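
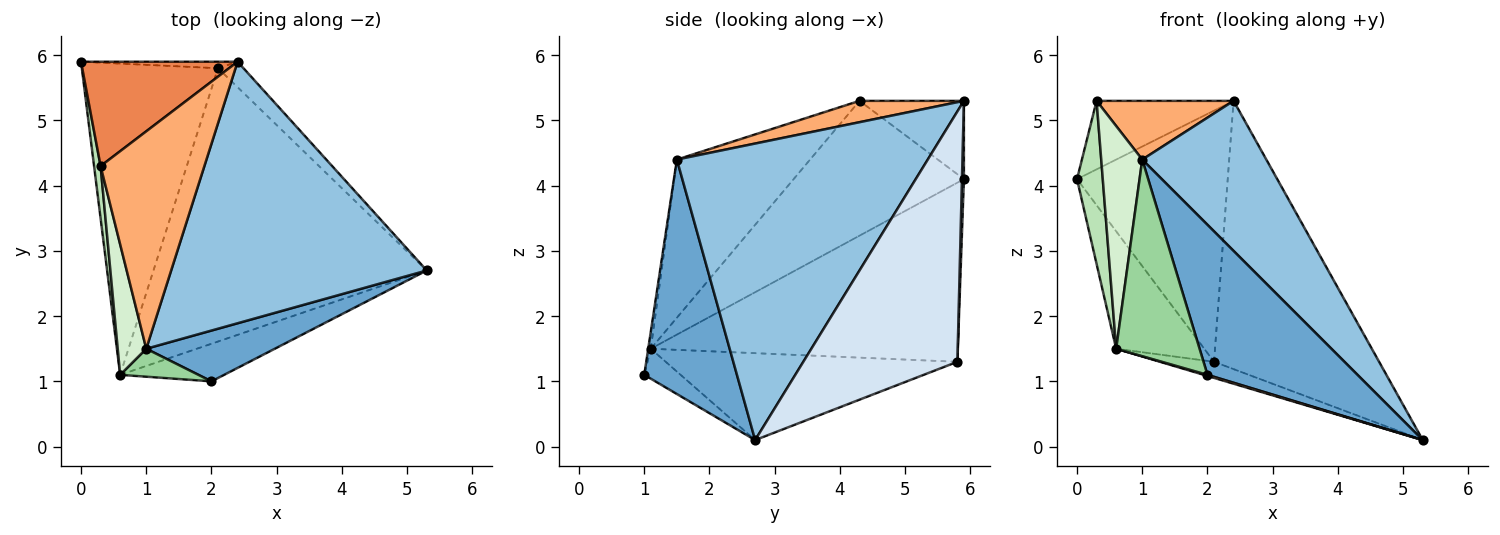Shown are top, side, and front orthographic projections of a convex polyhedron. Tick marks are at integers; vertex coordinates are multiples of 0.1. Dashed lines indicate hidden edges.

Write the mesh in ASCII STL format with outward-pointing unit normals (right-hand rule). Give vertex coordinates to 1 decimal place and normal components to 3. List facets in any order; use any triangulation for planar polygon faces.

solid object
 facet normal 0.505 -0.817 0.277
  outer loop
   vertex 1.0 1.5 4.4
   vertex 2.0 1.0 1.1
   vertex 5.3 2.7 0.1
  endloop
 endfacet
 facet normal 0.709 -0.351 0.611
  outer loop
   vertex 1.0 1.5 4.4
   vertex 5.3 2.7 0.1
   vertex 2.4 5.9 5.3
  endloop
 endfacet
 facet normal 0.013 1.000 -0.026
  outer loop
   vertex 2.1 5.8 1.3
   vertex 0.0 5.9 4.1
   vertex 2.4 5.9 5.3
  endloop
 endfacet
 facet normal 0.681 0.729 -0.069
  outer loop
   vertex 2.1 5.8 1.3
   vertex 2.4 5.9 5.3
   vertex 5.3 2.7 0.1
  endloop
 endfacet
 facet normal -0.386 0.506 0.771
  outer loop
   vertex 0.3 4.3 5.3
   vertex 2.4 5.9 5.3
   vertex 0.0 5.9 4.1
  endloop
 endfacet
 facet normal 0.195 -0.256 0.947
  outer loop
   vertex 0.3 4.3 5.3
   vertex 1.0 1.5 4.4
   vertex 2.4 5.9 5.3
  endloop
 endfacet
 facet normal -0.276 -0.028 -0.961
  outer loop
   vertex 0.6 1.1 1.5
   vertex 5.3 2.7 0.1
   vertex 2.0 1.0 1.1
  endloop
 endfacet
 facet normal -0.303 0.056 -0.951
  outer loop
   vertex 0.6 1.1 1.5
   vertex 2.1 5.8 1.3
   vertex 5.3 2.7 0.1
  endloop
 endfacet
 facet normal -0.776 0.223 -0.590
  outer loop
   vertex 0.6 1.1 1.5
   vertex 0.0 5.9 4.1
   vertex 2.1 5.8 1.3
  endloop
 endfacet
 facet normal -0.030 -0.990 0.141
  outer loop
   vertex 0.6 1.1 1.5
   vertex 2.0 1.0 1.1
   vertex 1.0 1.5 4.4
  endloop
 endfacet
 facet normal -0.988 -0.149 0.048
  outer loop
   vertex 0.6 1.1 1.5
   vertex 0.3 4.3 5.3
   vertex 0.0 5.9 4.1
  endloop
 endfacet
 facet normal -0.942 -0.290 0.170
  outer loop
   vertex 0.6 1.1 1.5
   vertex 1.0 1.5 4.4
   vertex 0.3 4.3 5.3
  endloop
 endfacet
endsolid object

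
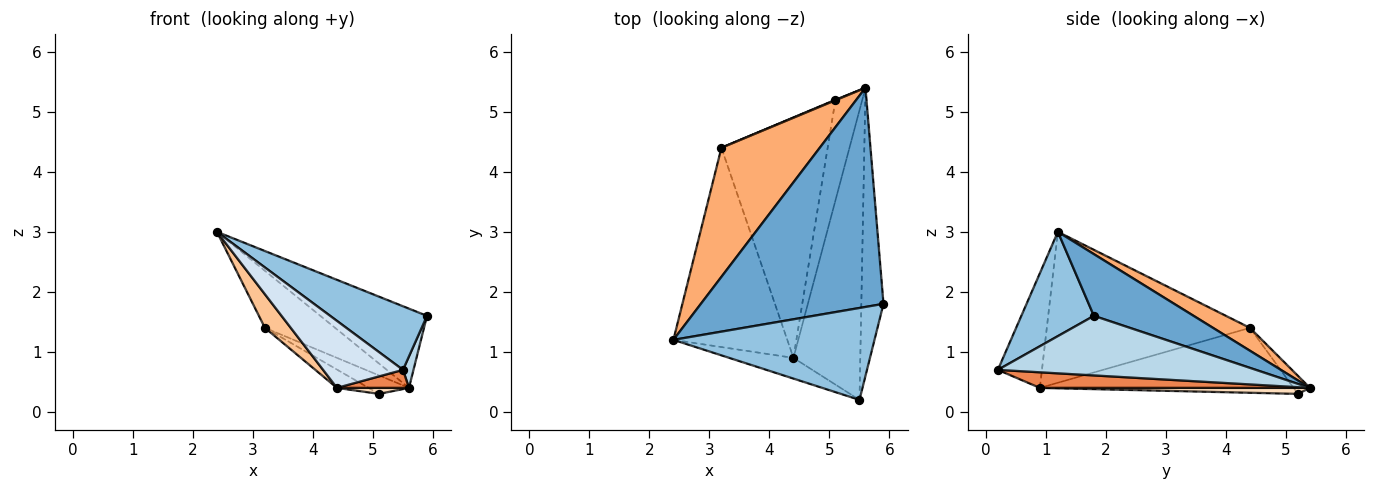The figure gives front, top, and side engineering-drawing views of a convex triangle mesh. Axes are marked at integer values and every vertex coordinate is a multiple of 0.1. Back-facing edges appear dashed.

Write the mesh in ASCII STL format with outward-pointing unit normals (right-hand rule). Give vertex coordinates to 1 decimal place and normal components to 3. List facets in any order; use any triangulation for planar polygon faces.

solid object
 facet normal 0.303 0.324 0.896
  outer loop
   vertex 5.6 5.4 0.4
   vertex 2.4 1.2 3.0
   vertex 5.9 1.8 1.6
  endloop
 endfacet
 facet normal 0.392 -0.524 0.756
  outer loop
   vertex 5.5 0.2 0.7
   vertex 5.9 1.8 1.6
   vertex 2.4 1.2 3.0
  endloop
 endfacet
 facet normal 0.937 -0.038 -0.348
  outer loop
   vertex 5.5 0.2 0.7
   vertex 5.6 5.4 0.4
   vertex 5.9 1.8 1.6
  endloop
 endfacet
 facet normal -0.466 -0.845 -0.261
  outer loop
   vertex 4.4 0.9 0.4
   vertex 5.5 0.2 0.7
   vertex 2.4 1.2 3.0
  endloop
 endfacet
 facet normal 0.227 -0.060 -0.972
  outer loop
   vertex 4.4 0.9 0.4
   vertex 5.6 5.4 0.4
   vertex 5.5 0.2 0.7
  endloop
 endfacet
 facet normal 0.208 0.395 0.895
  outer loop
   vertex 3.2 4.4 1.4
   vertex 2.4 1.2 3.0
   vertex 5.6 5.4 0.4
  endloop
 endfacet
 facet normal -0.794 -0.101 -0.599
  outer loop
   vertex 3.2 4.4 1.4
   vertex 4.4 0.9 0.4
   vertex 2.4 1.2 3.0
  endloop
 endfacet
 facet normal 0.218 -0.058 -0.974
  outer loop
   vertex 5.1 5.2 0.3
   vertex 5.6 5.4 0.4
   vertex 4.4 0.9 0.4
  endloop
 endfacet
 facet normal -0.376 0.926 0.025
  outer loop
   vertex 5.1 5.2 0.3
   vertex 3.2 4.4 1.4
   vertex 5.6 5.4 0.4
  endloop
 endfacet
 facet normal -0.520 0.065 -0.852
  outer loop
   vertex 5.1 5.2 0.3
   vertex 4.4 0.9 0.4
   vertex 3.2 4.4 1.4
  endloop
 endfacet
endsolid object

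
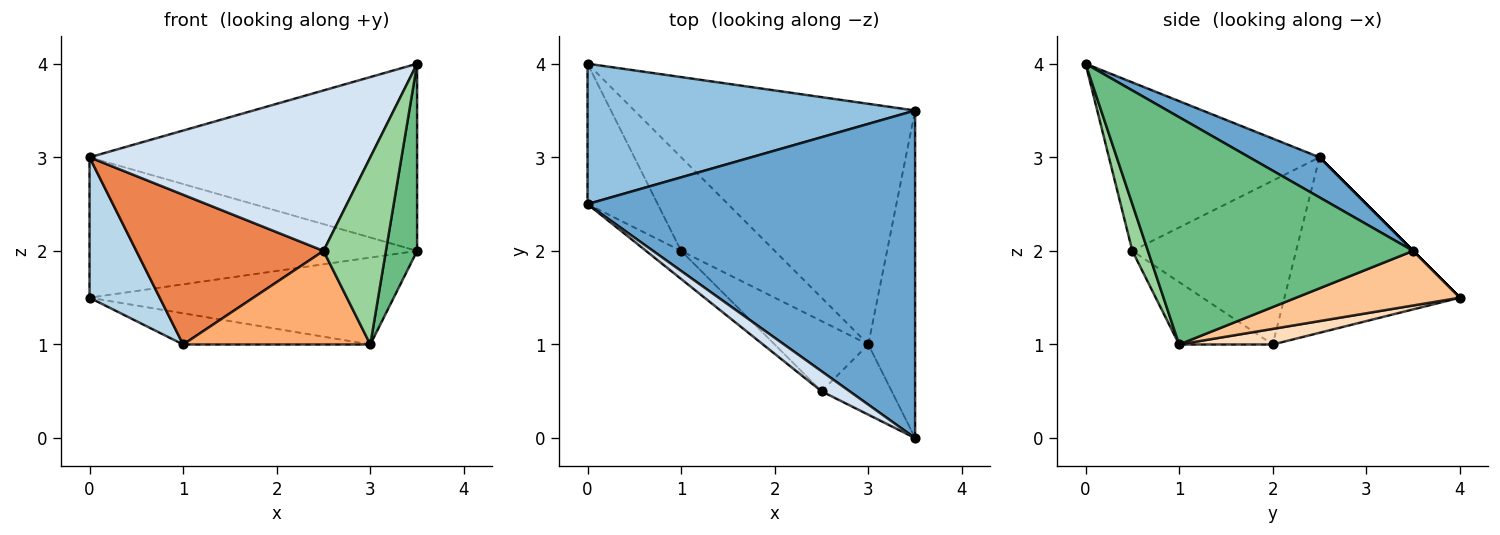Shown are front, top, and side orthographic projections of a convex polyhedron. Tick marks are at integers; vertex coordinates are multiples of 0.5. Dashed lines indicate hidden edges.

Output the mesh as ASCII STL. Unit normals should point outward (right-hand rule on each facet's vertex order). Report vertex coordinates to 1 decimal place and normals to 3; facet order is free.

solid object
 facet normal 0.106 0.493 0.863
  outer loop
   vertex 3.5 0.0 4.0
   vertex 3.5 3.5 2.0
   vertex 0.0 2.5 3.0
  endloop
 endfacet
 facet normal 0.000 0.707 0.707
  outer loop
   vertex 0.0 4.0 1.5
   vertex 0.0 2.5 3.0
   vertex 3.5 3.5 2.0
  endloop
 endfacet
 facet normal -0.870 -0.348 -0.348
  outer loop
   vertex 0.0 4.0 1.5
   vertex 1.0 2.0 1.0
   vertex 0.0 2.5 3.0
  endloop
 endfacet
 facet normal -0.597 -0.796 0.100
  outer loop
   vertex 2.5 0.5 2.0
   vertex 3.5 0.0 4.0
   vertex 0.0 2.5 3.0
  endloop
 endfacet
 facet normal -0.652 -0.745 -0.140
  outer loop
   vertex 2.5 0.5 2.0
   vertex 0.0 2.5 3.0
   vertex 1.0 2.0 1.0
  endloop
 endfacet
 facet normal -0.371 -0.743 -0.557
  outer loop
   vertex 3.0 1.0 1.0
   vertex 2.5 0.5 2.0
   vertex 1.0 2.0 1.0
  endloop
 endfacet
 facet normal 0.180 0.334 -0.925
  outer loop
   vertex 3.0 1.0 1.0
   vertex 0.0 4.0 1.5
   vertex 3.5 3.5 2.0
  endloop
 endfacet
 facet normal 0.156 0.312 -0.937
  outer loop
   vertex 3.0 1.0 1.0
   vertex 1.0 2.0 1.0
   vertex 0.0 4.0 1.5
  endloop
 endfacet
 facet normal 0.973 -0.114 -0.200
  outer loop
   vertex 3.0 1.0 1.0
   vertex 3.5 3.5 2.0
   vertex 3.5 0.0 4.0
  endloop
 endfacet
 facet normal 0.228 -0.912 -0.342
  outer loop
   vertex 3.0 1.0 1.0
   vertex 3.5 0.0 4.0
   vertex 2.5 0.5 2.0
  endloop
 endfacet
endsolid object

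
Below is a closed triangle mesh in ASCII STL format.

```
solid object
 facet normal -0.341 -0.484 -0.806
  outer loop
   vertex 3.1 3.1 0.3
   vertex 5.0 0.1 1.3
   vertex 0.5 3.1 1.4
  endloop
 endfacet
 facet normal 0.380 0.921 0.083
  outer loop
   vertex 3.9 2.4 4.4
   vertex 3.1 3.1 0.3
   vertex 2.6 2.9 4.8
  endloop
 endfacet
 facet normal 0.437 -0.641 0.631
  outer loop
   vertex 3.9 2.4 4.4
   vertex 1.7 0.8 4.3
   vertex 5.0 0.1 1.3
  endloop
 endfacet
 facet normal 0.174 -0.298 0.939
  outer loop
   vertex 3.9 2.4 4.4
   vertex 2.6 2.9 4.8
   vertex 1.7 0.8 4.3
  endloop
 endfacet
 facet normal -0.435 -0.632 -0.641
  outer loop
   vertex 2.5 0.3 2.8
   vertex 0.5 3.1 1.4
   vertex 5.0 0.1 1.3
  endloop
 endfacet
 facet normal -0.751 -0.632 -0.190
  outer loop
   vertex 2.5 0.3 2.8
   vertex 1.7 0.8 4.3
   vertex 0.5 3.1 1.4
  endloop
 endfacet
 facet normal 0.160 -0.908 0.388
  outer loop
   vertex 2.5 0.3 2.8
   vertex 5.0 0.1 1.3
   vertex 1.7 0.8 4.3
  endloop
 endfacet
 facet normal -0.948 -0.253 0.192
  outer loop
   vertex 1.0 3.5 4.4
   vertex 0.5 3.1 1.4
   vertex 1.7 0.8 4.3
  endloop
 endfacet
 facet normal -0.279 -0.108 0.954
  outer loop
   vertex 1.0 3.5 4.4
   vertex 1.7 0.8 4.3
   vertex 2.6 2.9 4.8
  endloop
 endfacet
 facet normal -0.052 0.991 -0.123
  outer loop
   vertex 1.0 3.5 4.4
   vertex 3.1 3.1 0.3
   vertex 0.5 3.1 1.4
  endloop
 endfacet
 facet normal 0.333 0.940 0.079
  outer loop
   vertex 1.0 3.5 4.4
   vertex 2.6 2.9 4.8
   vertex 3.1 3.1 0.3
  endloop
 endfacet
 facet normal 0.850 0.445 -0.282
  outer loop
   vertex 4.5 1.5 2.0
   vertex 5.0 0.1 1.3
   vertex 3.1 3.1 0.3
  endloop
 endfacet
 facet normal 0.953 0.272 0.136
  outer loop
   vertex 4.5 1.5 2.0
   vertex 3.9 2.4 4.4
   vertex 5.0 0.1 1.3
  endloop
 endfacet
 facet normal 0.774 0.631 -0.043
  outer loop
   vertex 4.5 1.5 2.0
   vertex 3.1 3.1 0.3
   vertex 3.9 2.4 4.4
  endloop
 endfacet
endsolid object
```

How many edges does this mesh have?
21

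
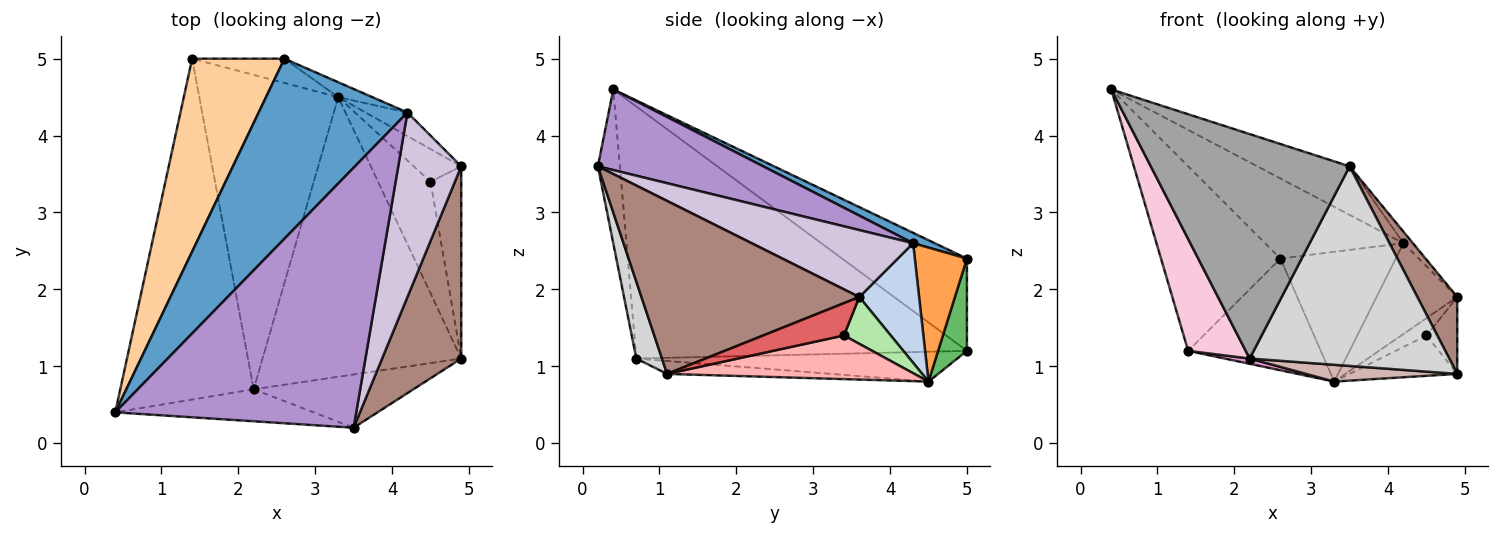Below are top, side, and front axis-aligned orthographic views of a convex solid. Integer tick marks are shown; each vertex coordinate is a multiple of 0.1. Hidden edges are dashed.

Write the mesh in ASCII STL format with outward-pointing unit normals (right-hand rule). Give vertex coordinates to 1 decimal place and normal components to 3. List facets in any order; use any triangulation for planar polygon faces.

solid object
 facet normal 0.064 0.406 0.912
  outer loop
   vertex 4.2 4.3 2.6
   vertex 2.6 5.0 2.4
   vertex 0.4 0.4 4.6
  endloop
 endfacet
 facet normal 0.583 0.787 -0.204
  outer loop
   vertex 4.2 4.3 2.6
   vertex 4.9 3.6 1.9
   vertex 3.3 4.5 0.8
  endloop
 endfacet
 facet normal 0.410 0.906 -0.104
  outer loop
   vertex 4.2 4.3 2.6
   vertex 3.3 4.5 0.8
   vertex 2.6 5.0 2.4
  endloop
 endfacet
 facet normal -0.586 0.560 0.586
  outer loop
   vertex 1.4 5.0 1.2
   vertex 0.4 0.4 4.6
   vertex 2.6 5.0 2.4
  endloop
 endfacet
 facet normal 0.208 0.956 -0.208
  outer loop
   vertex 1.4 5.0 1.2
   vertex 2.6 5.0 2.4
   vertex 3.3 4.5 0.8
  endloop
 endfacet
 facet normal 0.657 0.353 -0.667
  outer loop
   vertex 4.5 3.4 1.4
   vertex 3.3 4.5 0.8
   vertex 4.9 3.6 1.9
  endloop
 endfacet
 facet normal 0.698 0.266 -0.665
  outer loop
   vertex 4.5 3.4 1.4
   vertex 4.9 3.6 1.9
   vertex 4.9 1.1 0.9
  endloop
 endfacet
 facet normal 0.616 0.268 -0.741
  outer loop
   vertex 4.5 3.4 1.4
   vertex 4.9 1.1 0.9
   vertex 3.3 4.5 0.8
  endloop
 endfacet
 facet normal 0.312 0.174 0.934
  outer loop
   vertex 3.5 0.2 3.6
   vertex 4.2 4.3 2.6
   vertex 0.4 0.4 4.6
  endloop
 endfacet
 facet normal 0.728 0.043 0.685
  outer loop
   vertex 3.5 0.2 3.6
   vertex 4.9 3.6 1.9
   vertex 4.2 4.3 2.6
  endloop
 endfacet
 facet normal 0.897 -0.164 0.410
  outer loop
   vertex 3.5 0.2 3.6
   vertex 4.9 1.1 0.9
   vertex 4.9 3.6 1.9
  endloop
 endfacet
 facet normal -0.065 -0.060 -0.996
  outer loop
   vertex 2.2 0.7 1.1
   vertex 3.3 4.5 0.8
   vertex 4.9 1.1 0.9
  endloop
 endfacet
 facet normal -0.210 -0.016 -0.978
  outer loop
   vertex 2.2 0.7 1.1
   vertex 1.4 5.0 1.2
   vertex 3.3 4.5 0.8
  endloop
 endfacet
 facet normal -0.874 -0.152 -0.462
  outer loop
   vertex 2.2 0.7 1.1
   vertex 0.4 0.4 4.6
   vertex 1.4 5.0 1.2
  endloop
 endfacet
 facet normal -0.109 -0.984 -0.140
  outer loop
   vertex 2.2 0.7 1.1
   vertex 3.5 0.2 3.6
   vertex 0.4 0.4 4.6
  endloop
 endfacet
 facet normal 0.123 -0.959 -0.256
  outer loop
   vertex 2.2 0.7 1.1
   vertex 4.9 1.1 0.9
   vertex 3.5 0.2 3.6
  endloop
 endfacet
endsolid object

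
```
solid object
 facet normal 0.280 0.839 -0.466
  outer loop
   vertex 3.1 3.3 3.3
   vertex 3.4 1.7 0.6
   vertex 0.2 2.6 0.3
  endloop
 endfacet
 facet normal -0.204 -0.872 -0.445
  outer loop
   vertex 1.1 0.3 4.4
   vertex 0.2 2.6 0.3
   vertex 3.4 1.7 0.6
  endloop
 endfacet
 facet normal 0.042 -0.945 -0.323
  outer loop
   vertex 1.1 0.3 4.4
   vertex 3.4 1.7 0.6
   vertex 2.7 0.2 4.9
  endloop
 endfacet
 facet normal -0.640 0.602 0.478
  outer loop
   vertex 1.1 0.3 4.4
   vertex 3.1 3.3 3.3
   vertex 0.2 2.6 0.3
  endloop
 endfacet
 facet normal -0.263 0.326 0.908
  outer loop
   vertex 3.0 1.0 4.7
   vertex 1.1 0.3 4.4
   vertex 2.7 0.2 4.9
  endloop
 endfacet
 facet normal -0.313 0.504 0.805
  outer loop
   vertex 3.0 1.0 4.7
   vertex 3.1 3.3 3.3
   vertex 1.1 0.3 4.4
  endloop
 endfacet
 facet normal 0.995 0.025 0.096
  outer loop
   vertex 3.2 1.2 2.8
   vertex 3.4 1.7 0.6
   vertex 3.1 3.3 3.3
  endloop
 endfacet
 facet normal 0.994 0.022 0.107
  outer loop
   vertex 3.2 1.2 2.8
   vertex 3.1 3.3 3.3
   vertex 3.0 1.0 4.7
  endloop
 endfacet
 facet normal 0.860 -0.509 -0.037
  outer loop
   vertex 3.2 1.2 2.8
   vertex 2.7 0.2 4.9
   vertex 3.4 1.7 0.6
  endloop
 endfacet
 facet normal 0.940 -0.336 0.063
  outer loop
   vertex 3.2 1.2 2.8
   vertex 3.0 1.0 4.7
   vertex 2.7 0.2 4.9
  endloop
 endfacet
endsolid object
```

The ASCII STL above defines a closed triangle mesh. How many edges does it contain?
15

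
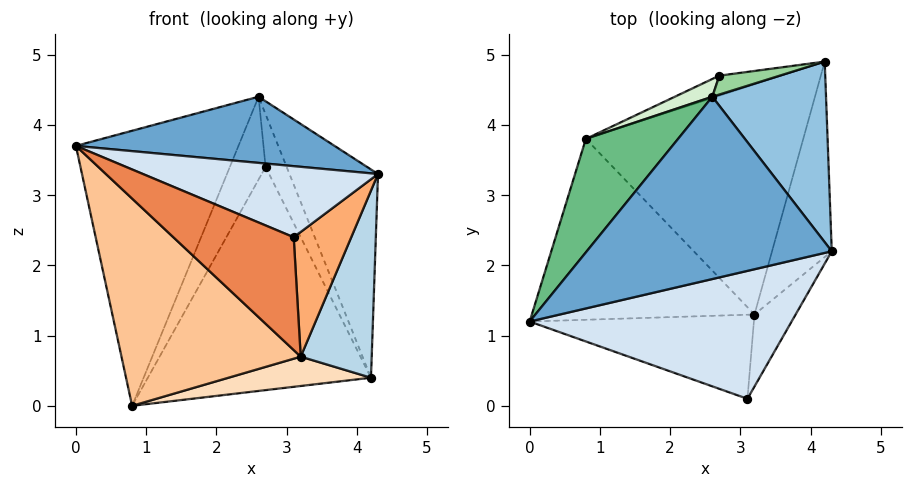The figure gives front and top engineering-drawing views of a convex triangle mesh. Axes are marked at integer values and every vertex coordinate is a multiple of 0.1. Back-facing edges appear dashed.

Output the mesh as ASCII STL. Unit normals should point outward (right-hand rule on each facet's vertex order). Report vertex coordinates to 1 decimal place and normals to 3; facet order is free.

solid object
 facet normal 0.165 -0.336 0.927
  outer loop
   vertex 2.6 4.4 4.4
   vertex 0.0 1.2 3.7
   vertex 4.3 2.2 3.3
  endloop
 endfacet
 facet normal 0.814 0.439 0.380
  outer loop
   vertex 2.6 4.4 4.4
   vertex 4.3 2.2 3.3
   vertex 4.2 4.9 0.4
  endloop
 endfacet
 facet normal 0.915 -0.278 -0.291
  outer loop
   vertex 3.2 1.3 0.7
   vertex 4.2 4.9 0.4
   vertex 4.3 2.2 3.3
  endloop
 endfacet
 facet normal 0.191 -0.477 0.858
  outer loop
   vertex 3.1 0.1 2.4
   vertex 4.3 2.2 3.3
   vertex 0.0 1.2 3.7
  endloop
 endfacet
 facet normal -0.472 -0.707 -0.527
  outer loop
   vertex 3.1 0.1 2.4
   vertex 0.0 1.2 3.7
   vertex 3.2 1.3 0.7
  endloop
 endfacet
 facet normal 0.884 -0.405 -0.234
  outer loop
   vertex 3.1 0.1 2.4
   vertex 3.2 1.3 0.7
   vertex 4.3 2.2 3.3
  endloop
 endfacet
 facet normal -0.510 -0.648 -0.566
  outer loop
   vertex 0.8 3.8 0.0
   vertex 3.2 1.3 0.7
   vertex 0.0 1.2 3.7
  endloop
 endfacet
 facet normal 0.156 -0.125 -0.980
  outer loop
   vertex 0.8 3.8 0.0
   vertex 4.2 4.9 0.4
   vertex 3.2 1.3 0.7
  endloop
 endfacet
 facet normal -0.779 0.580 0.239
  outer loop
   vertex 0.8 3.8 0.0
   vertex 0.0 1.2 3.7
   vertex 2.6 4.4 4.4
  endloop
 endfacet
 facet normal 0.481 0.825 0.296
  outer loop
   vertex 2.7 4.7 3.4
   vertex 2.6 4.4 4.4
   vertex 4.2 4.9 0.4
  endloop
 endfacet
 facet normal -0.298 0.951 -0.085
  outer loop
   vertex 2.7 4.7 3.4
   vertex 4.2 4.9 0.4
   vertex 0.8 3.8 0.0
  endloop
 endfacet
 facet normal -0.642 0.749 0.161
  outer loop
   vertex 2.7 4.7 3.4
   vertex 0.8 3.8 0.0
   vertex 2.6 4.4 4.4
  endloop
 endfacet
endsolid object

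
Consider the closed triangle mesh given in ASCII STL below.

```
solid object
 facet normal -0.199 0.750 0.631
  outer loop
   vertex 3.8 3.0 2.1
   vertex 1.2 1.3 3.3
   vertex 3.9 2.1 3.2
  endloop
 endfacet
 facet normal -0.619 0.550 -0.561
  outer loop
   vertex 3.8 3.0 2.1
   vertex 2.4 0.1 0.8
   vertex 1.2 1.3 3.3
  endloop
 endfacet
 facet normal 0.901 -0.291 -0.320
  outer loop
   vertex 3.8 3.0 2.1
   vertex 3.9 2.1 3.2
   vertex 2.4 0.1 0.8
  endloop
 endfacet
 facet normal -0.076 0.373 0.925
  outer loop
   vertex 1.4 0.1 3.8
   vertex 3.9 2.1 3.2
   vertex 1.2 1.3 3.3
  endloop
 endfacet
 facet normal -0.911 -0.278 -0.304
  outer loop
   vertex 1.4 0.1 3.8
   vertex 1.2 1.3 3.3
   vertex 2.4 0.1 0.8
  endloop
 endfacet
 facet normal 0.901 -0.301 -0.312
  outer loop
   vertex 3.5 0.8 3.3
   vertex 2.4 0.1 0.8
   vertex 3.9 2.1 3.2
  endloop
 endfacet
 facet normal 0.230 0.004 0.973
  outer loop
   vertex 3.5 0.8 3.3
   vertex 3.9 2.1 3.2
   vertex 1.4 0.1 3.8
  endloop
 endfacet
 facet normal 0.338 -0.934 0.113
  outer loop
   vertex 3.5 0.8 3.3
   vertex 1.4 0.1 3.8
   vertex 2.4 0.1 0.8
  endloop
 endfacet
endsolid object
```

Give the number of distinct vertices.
6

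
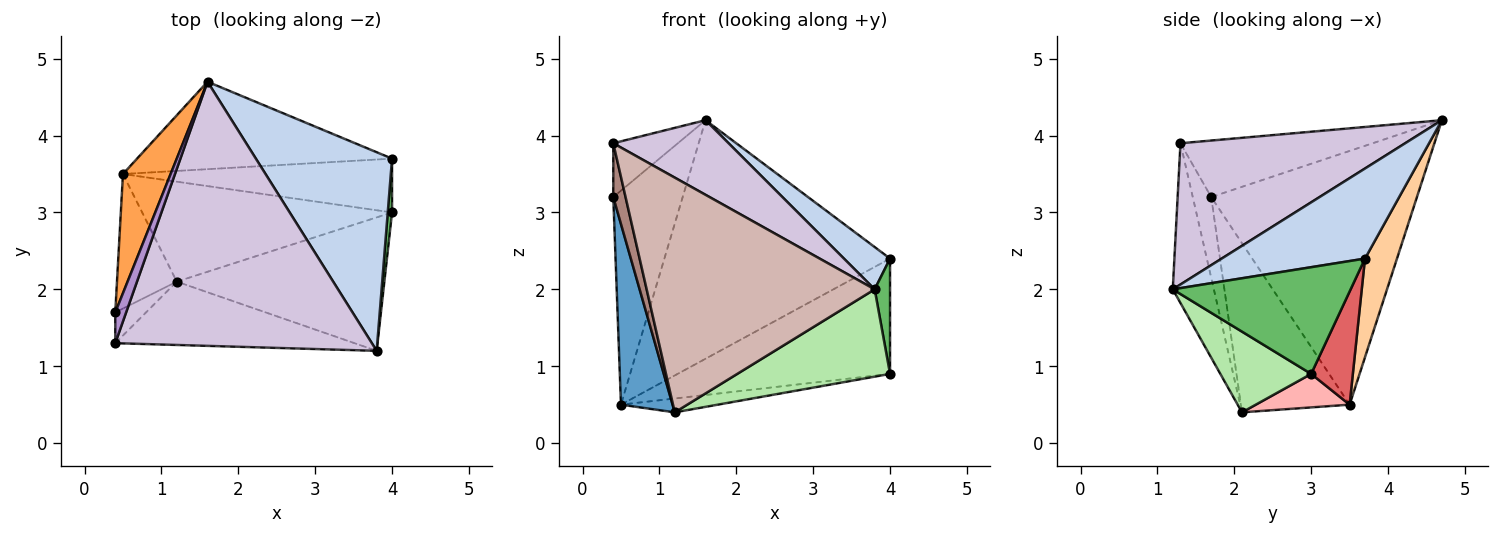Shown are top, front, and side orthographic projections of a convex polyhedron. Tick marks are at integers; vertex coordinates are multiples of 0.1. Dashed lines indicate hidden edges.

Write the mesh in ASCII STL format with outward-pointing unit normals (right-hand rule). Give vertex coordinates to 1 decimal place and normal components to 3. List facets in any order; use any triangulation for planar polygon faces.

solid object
 facet normal -0.861 -0.409 -0.304
  outer loop
   vertex 0.5 3.5 0.5
   vertex 1.2 2.1 0.4
   vertex 0.4 1.7 3.2
  endloop
 endfacet
 facet normal 0.543 -0.175 0.821
  outer loop
   vertex 1.6 4.7 4.2
   vertex 3.8 1.2 2.0
   vertex 4.0 3.7 2.4
  endloop
 endfacet
 facet normal -0.933 0.315 0.175
  outer loop
   vertex 1.6 4.7 4.2
   vertex 0.5 3.5 0.5
   vertex 0.4 1.7 3.2
  endloop
 endfacet
 facet normal 0.132 0.931 -0.341
  outer loop
   vertex 1.6 4.7 4.2
   vertex 4.0 3.7 2.4
   vertex 0.5 3.5 0.5
  endloop
 endfacet
 facet normal 0.995 -0.086 0.040
  outer loop
   vertex 4.0 3.0 0.9
   vertex 4.0 3.7 2.4
   vertex 3.8 1.2 2.0
  endloop
 endfacet
 facet normal 0.309 -0.521 -0.796
  outer loop
   vertex 4.0 3.0 0.9
   vertex 3.8 1.2 2.0
   vertex 1.2 2.1 0.4
  endloop
 endfacet
 facet normal 0.175 0.892 -0.416
  outer loop
   vertex 4.0 3.0 0.9
   vertex 0.5 3.5 0.5
   vertex 4.0 3.7 2.4
  endloop
 endfacet
 facet normal 0.132 0.136 -0.982
  outer loop
   vertex 4.0 3.0 0.9
   vertex 1.2 2.1 0.4
   vertex 0.5 3.5 0.5
  endloop
 endfacet
 facet normal -0.933 0.313 0.179
  outer loop
   vertex 0.4 1.3 3.9
   vertex 1.6 4.7 4.2
   vertex 0.4 1.7 3.2
  endloop
 endfacet
 facet normal 0.468 -0.240 0.850
  outer loop
   vertex 0.4 1.3 3.9
   vertex 3.8 1.2 2.0
   vertex 1.6 4.7 4.2
  endloop
 endfacet
 facet normal -0.793 -0.529 -0.302
  outer loop
   vertex 0.4 1.3 3.9
   vertex 0.4 1.7 3.2
   vertex 1.2 2.1 0.4
  endloop
 endfacet
 facet normal -0.171 -0.951 -0.257
  outer loop
   vertex 0.4 1.3 3.9
   vertex 1.2 2.1 0.4
   vertex 3.8 1.2 2.0
  endloop
 endfacet
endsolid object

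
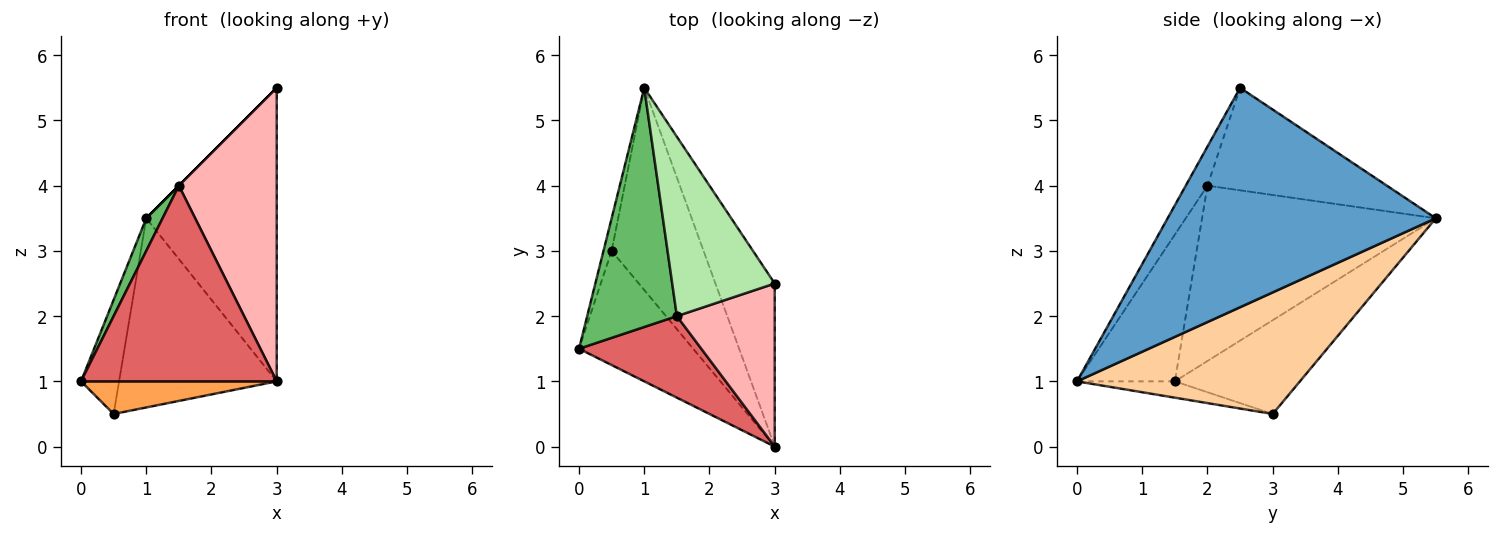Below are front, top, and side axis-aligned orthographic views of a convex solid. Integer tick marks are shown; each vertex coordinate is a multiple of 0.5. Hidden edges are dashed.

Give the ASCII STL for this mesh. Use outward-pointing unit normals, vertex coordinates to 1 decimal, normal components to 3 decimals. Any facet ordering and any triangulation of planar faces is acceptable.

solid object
 facet normal 0.874 0.425 -0.236
  outer loop
   vertex 3.0 0.0 1.0
   vertex 1.0 5.5 3.5
   vertex 3.0 2.5 5.5
  endloop
 endfacet
 facet normal -0.953 0.290 -0.083
  outer loop
   vertex 0.5 3.0 0.5
   vertex 0.0 1.5 1.0
   vertex 1.0 5.5 3.5
  endloop
 endfacet
 facet normal -0.136 -0.272 -0.953
  outer loop
   vertex 0.5 3.0 0.5
   vertex 3.0 0.0 1.0
   vertex 0.0 1.5 1.0
  endloop
 endfacet
 facet normal 0.695 0.491 -0.525
  outer loop
   vertex 0.5 3.0 0.5
   vertex 1.0 5.5 3.5
   vertex 3.0 0.0 1.0
  endloop
 endfacet
 facet normal -0.889 -0.062 0.455
  outer loop
   vertex 1.5 2.0 4.0
   vertex 1.0 5.5 3.5
   vertex 0.0 1.5 1.0
  endloop
 endfacet
 facet normal -0.707 0.000 0.707
  outer loop
   vertex 1.5 2.0 4.0
   vertex 3.0 2.5 5.5
   vertex 1.0 5.5 3.5
  endloop
 endfacet
 facet normal -0.419 -0.838 0.349
  outer loop
   vertex 1.5 2.0 4.0
   vertex 0.0 1.5 1.0
   vertex 3.0 0.0 1.0
  endloop
 endfacet
 facet normal -0.191 -0.858 0.477
  outer loop
   vertex 1.5 2.0 4.0
   vertex 3.0 0.0 1.0
   vertex 3.0 2.5 5.5
  endloop
 endfacet
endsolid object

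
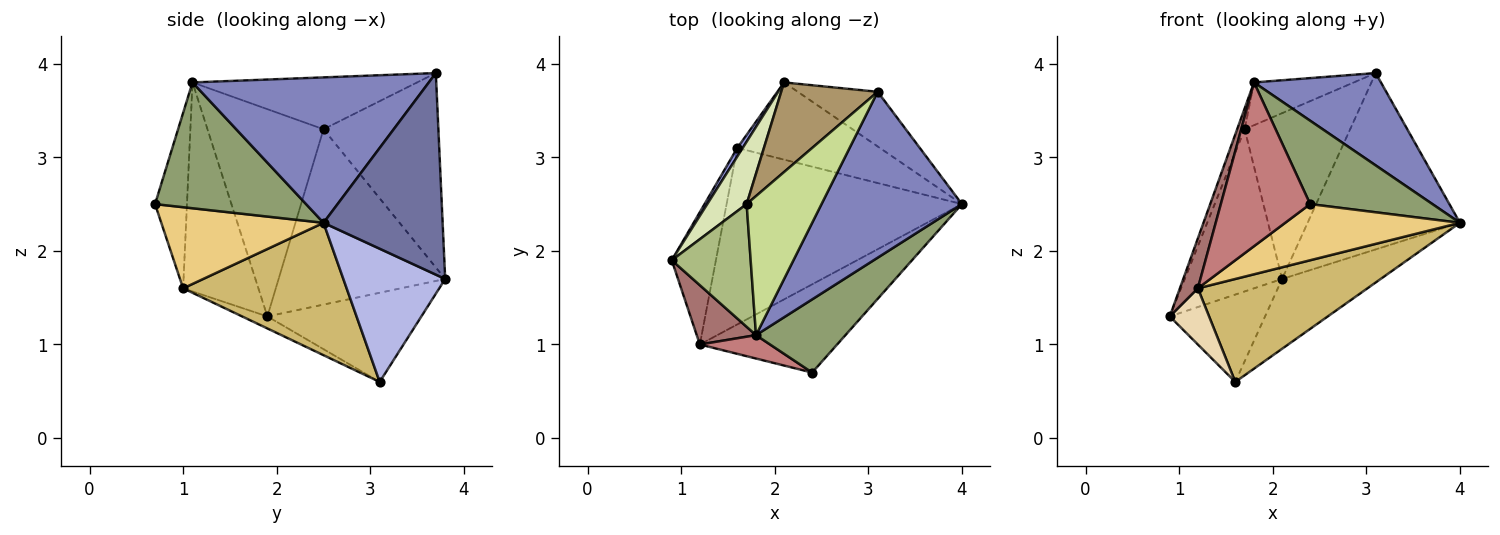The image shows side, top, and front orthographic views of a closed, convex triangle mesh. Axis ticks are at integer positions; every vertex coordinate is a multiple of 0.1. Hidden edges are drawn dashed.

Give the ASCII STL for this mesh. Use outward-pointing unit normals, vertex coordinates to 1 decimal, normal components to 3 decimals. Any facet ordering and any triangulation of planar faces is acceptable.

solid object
 facet normal 0.598 0.765 -0.237
  outer loop
   vertex 3.1 3.7 3.9
   vertex 4.0 2.5 2.3
   vertex 2.1 3.8 1.7
  endloop
 endfacet
 facet normal 0.671 -0.360 0.648
  outer loop
   vertex 1.8 1.1 3.8
   vertex 4.0 2.5 2.3
   vertex 3.1 3.7 3.9
  endloop
 endfacet
 facet normal -0.849 0.525 0.052
  outer loop
   vertex 1.6 3.1 0.6
   vertex 0.9 1.9 1.3
   vertex 2.1 3.8 1.7
  endloop
 endfacet
 facet normal 0.570 0.551 -0.610
  outer loop
   vertex 1.6 3.1 0.6
   vertex 2.1 3.8 1.7
   vertex 4.0 2.5 2.3
  endloop
 endfacet
 facet normal 0.680 -0.551 0.483
  outer loop
   vertex 2.4 0.7 2.5
   vertex 4.0 2.5 2.3
   vertex 1.8 1.1 3.8
  endloop
 endfacet
 facet normal -0.933 0.060 0.355
  outer loop
   vertex 1.7 2.5 3.3
   vertex 0.9 1.9 1.3
   vertex 1.8 1.1 3.8
  endloop
 endfacet
 facet normal -0.552 0.245 0.797
  outer loop
   vertex 1.7 2.5 3.3
   vertex 1.8 1.1 3.8
   vertex 3.1 3.7 3.9
  endloop
 endfacet
 facet normal -0.848 0.495 0.190
  outer loop
   vertex 1.7 2.5 3.3
   vertex 2.1 3.8 1.7
   vertex 0.9 1.9 1.3
  endloop
 endfacet
 facet normal -0.692 0.635 0.343
  outer loop
   vertex 1.7 2.5 3.3
   vertex 3.1 3.7 3.9
   vertex 2.1 3.8 1.7
  endloop
 endfacet
 facet normal 0.437 -0.453 -0.777
  outer loop
   vertex 1.2 1.0 1.6
   vertex 1.6 3.1 0.6
   vertex 4.0 2.5 2.3
  endloop
 endfacet
 facet normal 0.446 -0.480 -0.755
  outer loop
   vertex 1.2 1.0 1.6
   vertex 4.0 2.5 2.3
   vertex 2.4 0.7 2.5
  endloop
 endfacet
 facet normal -0.244 -0.379 -0.893
  outer loop
   vertex 1.2 1.0 1.6
   vertex 0.9 1.9 1.3
   vertex 1.6 3.1 0.6
  endloop
 endfacet
 facet normal -0.938 -0.224 0.266
  outer loop
   vertex 1.2 1.0 1.6
   vertex 1.8 1.1 3.8
   vertex 0.9 1.9 1.3
  endloop
 endfacet
 facet normal -0.333 -0.933 0.133
  outer loop
   vertex 1.2 1.0 1.6
   vertex 2.4 0.7 2.5
   vertex 1.8 1.1 3.8
  endloop
 endfacet
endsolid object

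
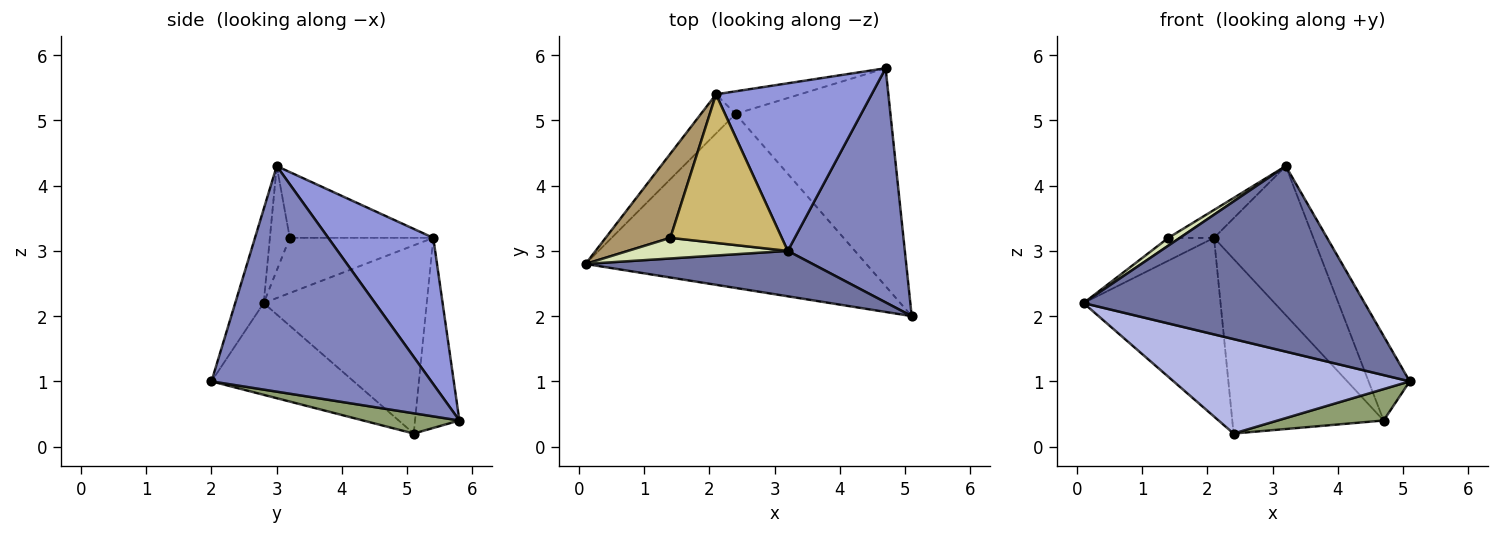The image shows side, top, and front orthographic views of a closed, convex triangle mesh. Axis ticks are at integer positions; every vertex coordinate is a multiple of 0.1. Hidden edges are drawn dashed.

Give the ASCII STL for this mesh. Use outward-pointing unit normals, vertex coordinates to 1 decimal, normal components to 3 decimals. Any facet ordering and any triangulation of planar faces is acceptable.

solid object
 facet normal -0.098 -0.967 0.237
  outer loop
   vertex 3.2 3.0 4.3
   vertex 0.1 2.8 2.2
   vertex 5.1 2.0 1.0
  endloop
 endfacet
 facet normal 0.876 0.164 0.454
  outer loop
   vertex 3.2 3.0 4.3
   vertex 5.1 2.0 1.0
   vertex 4.7 5.8 0.4
  endloop
 endfacet
 facet normal 0.575 0.544 0.611
  outer loop
   vertex 2.1 5.4 3.2
   vertex 3.2 3.0 4.3
   vertex 4.7 5.8 0.4
  endloop
 endfacet
 facet normal -0.276 -0.458 -0.845
  outer loop
   vertex 2.4 5.1 0.2
   vertex 5.1 2.0 1.0
   vertex 0.1 2.8 2.2
  endloop
 endfacet
 facet normal 0.128 -0.141 -0.982
  outer loop
   vertex 2.4 5.1 0.2
   vertex 4.7 5.8 0.4
   vertex 5.1 2.0 1.0
  endloop
 endfacet
 facet normal -0.758 0.637 -0.140
  outer loop
   vertex 2.4 5.1 0.2
   vertex 0.1 2.8 2.2
   vertex 2.1 5.4 3.2
  endloop
 endfacet
 facet normal -0.279 0.952 -0.123
  outer loop
   vertex 2.4 5.1 0.2
   vertex 2.1 5.4 3.2
   vertex 4.7 5.8 0.4
  endloop
 endfacet
 facet normal -0.521 -0.301 0.798
  outer loop
   vertex 1.4 3.2 3.2
   vertex 0.1 2.8 2.2
   vertex 3.2 3.0 4.3
  endloop
 endfacet
 facet normal -0.635 0.202 0.745
  outer loop
   vertex 1.4 3.2 3.2
   vertex 2.1 5.4 3.2
   vertex 0.1 2.8 2.2
  endloop
 endfacet
 facet normal -0.502 0.160 0.850
  outer loop
   vertex 1.4 3.2 3.2
   vertex 3.2 3.0 4.3
   vertex 2.1 5.4 3.2
  endloop
 endfacet
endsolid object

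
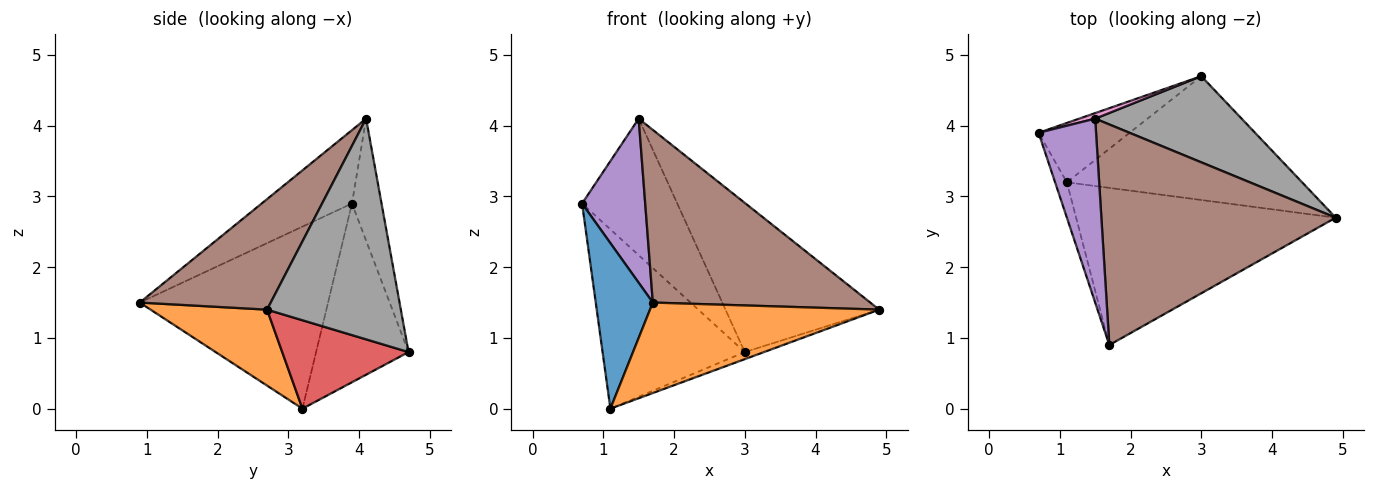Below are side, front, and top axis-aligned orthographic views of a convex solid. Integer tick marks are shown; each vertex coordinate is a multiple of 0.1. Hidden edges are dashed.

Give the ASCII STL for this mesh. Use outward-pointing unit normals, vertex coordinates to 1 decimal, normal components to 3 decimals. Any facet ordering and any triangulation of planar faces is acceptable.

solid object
 facet normal -0.955 -0.290 -0.062
  outer loop
   vertex 1.1 3.2 0.0
   vertex 1.7 0.9 1.5
   vertex 0.7 3.9 2.9
  endloop
 endfacet
 facet normal 0.246 -0.484 -0.840
  outer loop
   vertex 1.1 3.2 0.0
   vertex 4.9 2.7 1.4
   vertex 1.7 0.9 1.5
  endloop
 endfacet
 facet normal -0.525 0.808 -0.267
  outer loop
   vertex 3.0 4.7 0.8
   vertex 1.1 3.2 0.0
   vertex 0.7 3.9 2.9
  endloop
 endfacet
 facet normal 0.351 0.053 -0.935
  outer loop
   vertex 3.0 4.7 0.8
   vertex 4.9 2.7 1.4
   vertex 1.1 3.2 0.0
  endloop
 endfacet
 facet normal -0.690 -0.482 0.540
  outer loop
   vertex 1.5 4.1 4.1
   vertex 0.7 3.9 2.9
   vertex 1.7 0.9 1.5
  endloop
 endfacet
 facet normal 0.348 -0.578 0.738
  outer loop
   vertex 1.5 4.1 4.1
   vertex 1.7 0.9 1.5
   vertex 4.9 2.7 1.4
  endloop
 endfacet
 facet normal -0.297 0.954 0.039
  outer loop
   vertex 1.5 4.1 4.1
   vertex 3.0 4.7 0.8
   vertex 0.7 3.9 2.9
  endloop
 endfacet
 facet normal 0.602 0.692 0.399
  outer loop
   vertex 1.5 4.1 4.1
   vertex 4.9 2.7 1.4
   vertex 3.0 4.7 0.8
  endloop
 endfacet
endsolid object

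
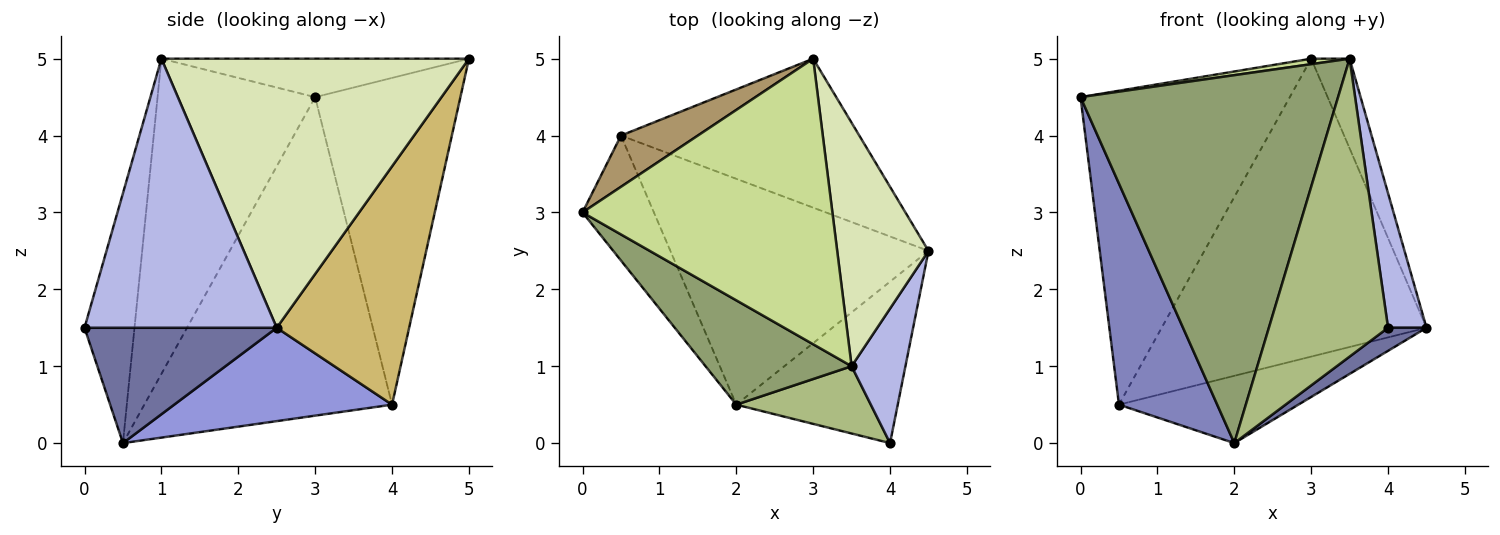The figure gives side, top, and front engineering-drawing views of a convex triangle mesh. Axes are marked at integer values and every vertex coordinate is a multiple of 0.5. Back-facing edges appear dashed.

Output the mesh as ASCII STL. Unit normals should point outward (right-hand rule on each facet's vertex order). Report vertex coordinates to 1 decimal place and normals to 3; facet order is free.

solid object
 facet normal 0.577 -0.115 -0.808
  outer loop
   vertex 2.0 0.5 0.0
   vertex 4.5 2.5 1.5
   vertex 4.0 0.0 1.5
  endloop
 endfacet
 facet normal -0.910 -0.361 -0.204
  outer loop
   vertex 0.5 4.0 0.5
   vertex 2.0 0.5 0.0
   vertex 0.0 3.0 4.5
  endloop
 endfacet
 facet normal 0.328 0.270 -0.906
  outer loop
   vertex 0.5 4.0 0.5
   vertex 4.5 2.5 1.5
   vertex 2.0 0.5 0.0
  endloop
 endfacet
 facet normal 0.962 -0.192 0.192
  outer loop
   vertex 3.5 1.0 5.0
   vertex 4.0 0.0 1.5
   vertex 4.5 2.5 1.5
  endloop
 endfacet
 facet normal -0.507 -0.829 0.235
  outer loop
   vertex 3.5 1.0 5.0
   vertex 0.0 3.0 4.5
   vertex 2.0 0.5 0.0
  endloop
 endfacet
 facet normal -0.379 -0.903 0.204
  outer loop
   vertex 3.5 1.0 5.0
   vertex 2.0 0.5 0.0
   vertex 4.0 0.0 1.5
  endloop
 endfacet
 facet normal -0.152 -0.019 0.988
  outer loop
   vertex 3.0 5.0 5.0
   vertex 0.0 3.0 4.5
   vertex 3.5 1.0 5.0
  endloop
 endfacet
 facet normal 0.940 0.118 0.319
  outer loop
   vertex 3.0 5.0 5.0
   vertex 3.5 1.0 5.0
   vertex 4.5 2.5 1.5
  endloop
 endfacet
 facet normal -0.565 0.814 0.133
  outer loop
   vertex 3.0 5.0 5.0
   vertex 0.5 4.0 0.5
   vertex 0.0 3.0 4.5
  endloop
 endfacet
 facet normal 0.408 0.816 -0.408
  outer loop
   vertex 3.0 5.0 5.0
   vertex 4.5 2.5 1.5
   vertex 0.5 4.0 0.5
  endloop
 endfacet
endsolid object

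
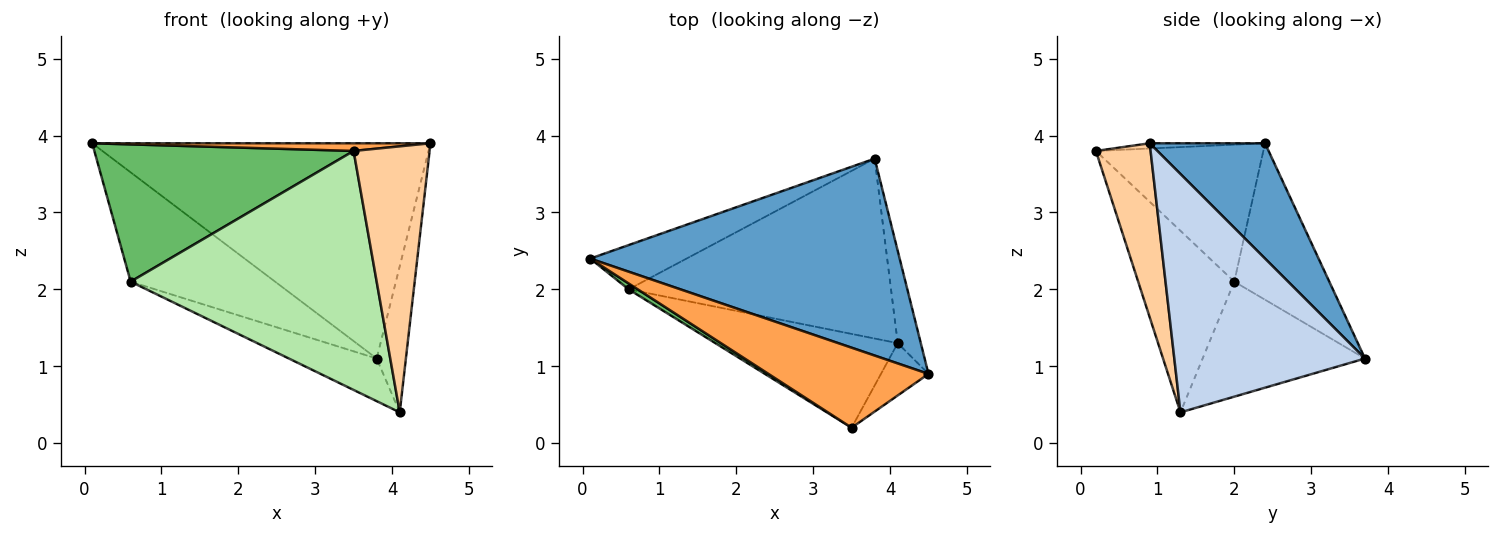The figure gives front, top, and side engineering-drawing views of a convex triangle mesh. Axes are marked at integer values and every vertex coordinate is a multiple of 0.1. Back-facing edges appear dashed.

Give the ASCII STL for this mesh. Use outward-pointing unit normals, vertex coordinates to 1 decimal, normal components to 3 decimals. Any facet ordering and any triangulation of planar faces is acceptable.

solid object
 facet normal 0.244 0.716 0.655
  outer loop
   vertex 3.8 3.7 1.1
   vertex 0.1 2.4 3.9
   vertex 4.5 0.9 3.9
  endloop
 endfacet
 facet normal 0.984 0.151 -0.095
  outer loop
   vertex 4.1 1.3 0.4
   vertex 3.8 3.7 1.1
   vertex 4.5 0.9 3.9
  endloop
 endfacet
 facet normal -0.033 -0.096 0.995
  outer loop
   vertex 3.5 0.2 3.8
   vertex 4.5 0.9 3.9
   vertex 0.1 2.4 3.9
  endloop
 endfacet
 facet normal 0.577 -0.802 -0.158
  outer loop
   vertex 3.5 0.2 3.8
   vertex 4.1 1.3 0.4
   vertex 4.5 0.9 3.9
  endloop
 endfacet
 facet normal -0.542 -0.840 0.036
  outer loop
   vertex 0.6 2.0 2.1
   vertex 3.5 0.2 3.8
   vertex 0.1 2.4 3.9
  endloop
 endfacet
 facet normal -0.342 -0.875 -0.343
  outer loop
   vertex 0.6 2.0 2.1
   vertex 4.1 1.3 0.4
   vertex 3.5 0.2 3.8
  endloop
 endfacet
 facet normal -0.521 0.791 -0.320
  outer loop
   vertex 0.6 2.0 2.1
   vertex 0.1 2.4 3.9
   vertex 3.8 3.7 1.1
  endloop
 endfacet
 facet normal -0.392 0.212 -0.895
  outer loop
   vertex 0.6 2.0 2.1
   vertex 3.8 3.7 1.1
   vertex 4.1 1.3 0.4
  endloop
 endfacet
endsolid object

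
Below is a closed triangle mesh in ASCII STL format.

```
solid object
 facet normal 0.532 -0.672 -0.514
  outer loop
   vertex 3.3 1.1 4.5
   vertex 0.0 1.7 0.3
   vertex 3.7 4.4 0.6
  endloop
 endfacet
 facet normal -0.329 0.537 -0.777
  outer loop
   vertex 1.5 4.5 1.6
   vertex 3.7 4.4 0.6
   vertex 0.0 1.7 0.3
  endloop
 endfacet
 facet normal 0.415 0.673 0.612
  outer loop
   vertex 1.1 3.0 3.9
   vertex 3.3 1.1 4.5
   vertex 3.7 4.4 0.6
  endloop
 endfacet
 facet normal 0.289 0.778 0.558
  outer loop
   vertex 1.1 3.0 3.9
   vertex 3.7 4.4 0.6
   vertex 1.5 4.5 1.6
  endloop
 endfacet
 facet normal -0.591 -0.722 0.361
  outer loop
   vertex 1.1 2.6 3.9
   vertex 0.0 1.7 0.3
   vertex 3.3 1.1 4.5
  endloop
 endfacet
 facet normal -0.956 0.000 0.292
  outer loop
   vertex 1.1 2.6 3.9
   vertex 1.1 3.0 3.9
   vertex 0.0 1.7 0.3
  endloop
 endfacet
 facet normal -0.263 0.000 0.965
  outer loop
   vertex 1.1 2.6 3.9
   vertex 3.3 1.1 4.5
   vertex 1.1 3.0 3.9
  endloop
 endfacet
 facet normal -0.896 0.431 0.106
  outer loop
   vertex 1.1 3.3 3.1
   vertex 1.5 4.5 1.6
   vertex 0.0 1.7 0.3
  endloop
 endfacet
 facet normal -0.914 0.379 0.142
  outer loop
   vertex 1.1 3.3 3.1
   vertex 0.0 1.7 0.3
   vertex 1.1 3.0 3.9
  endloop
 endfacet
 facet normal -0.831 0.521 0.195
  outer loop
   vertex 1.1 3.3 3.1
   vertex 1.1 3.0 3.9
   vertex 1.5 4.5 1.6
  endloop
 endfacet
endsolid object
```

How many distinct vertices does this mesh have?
7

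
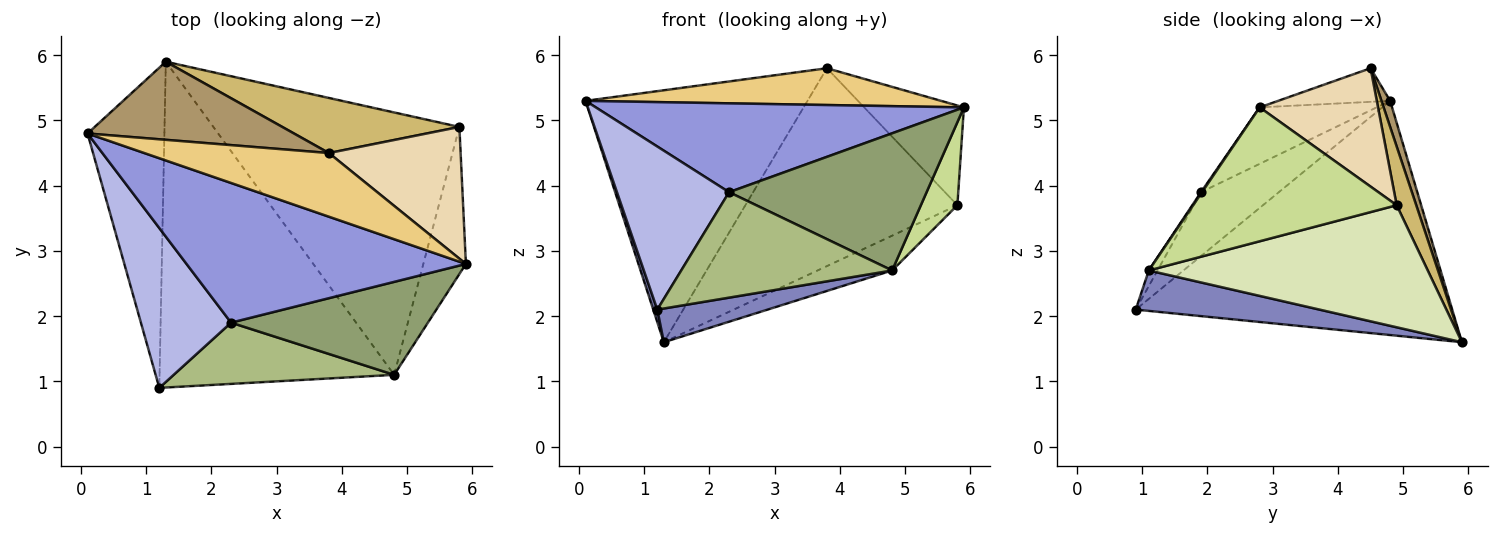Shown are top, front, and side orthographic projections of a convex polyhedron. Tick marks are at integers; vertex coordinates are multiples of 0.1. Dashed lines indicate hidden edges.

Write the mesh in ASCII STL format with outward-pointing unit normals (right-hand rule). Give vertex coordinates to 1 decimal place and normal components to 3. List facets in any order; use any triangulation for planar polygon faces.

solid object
 facet normal -0.950 -0.012 -0.312
  outer loop
   vertex 1.3 5.9 1.6
   vertex 1.2 0.9 2.1
   vertex 0.1 4.8 5.3
  endloop
 endfacet
 facet normal 0.169 -0.101 -0.980
  outer loop
   vertex 4.8 1.1 2.7
   vertex 1.2 0.9 2.1
   vertex 1.3 5.9 1.6
  endloop
 endfacet
 facet normal -0.168 -0.529 0.832
  outer loop
   vertex 2.3 1.9 3.9
   vertex 5.9 2.8 5.2
   vertex 0.1 4.8 5.3
  endloop
 endfacet
 facet normal -0.444 -0.640 0.627
  outer loop
   vertex 2.3 1.9 3.9
   vertex 0.1 4.8 5.3
   vertex 1.2 0.9 2.1
  endloop
 endfacet
 facet normal 0.004 -0.828 0.561
  outer loop
   vertex 2.3 1.9 3.9
   vertex 4.8 1.1 2.7
   vertex 5.9 2.8 5.2
  endloop
 endfacet
 facet normal -0.036 -0.864 0.502
  outer loop
   vertex 2.3 1.9 3.9
   vertex 1.2 0.9 2.1
   vertex 4.8 1.1 2.7
  endloop
 endfacet
 facet normal 0.939 -0.169 -0.299
  outer loop
   vertex 5.8 4.9 3.7
   vertex 5.9 2.8 5.2
   vertex 4.8 1.1 2.7
  endloop
 endfacet
 facet normal 0.441 0.118 -0.890
  outer loop
   vertex 5.8 4.9 3.7
   vertex 4.8 1.1 2.7
   vertex 1.3 5.9 1.6
  endloop
 endfacet
 facet normal 0.037 0.954 0.296
  outer loop
   vertex 3.8 4.5 5.8
   vertex 1.3 5.9 1.6
   vertex 0.1 4.8 5.3
  endloop
 endfacet
 facet normal 0.089 0.960 0.267
  outer loop
   vertex 3.8 4.5 5.8
   vertex 5.8 4.9 3.7
   vertex 1.3 5.9 1.6
  endloop
 endfacet
 facet normal -0.156 -0.494 0.855
  outer loop
   vertex 3.8 4.5 5.8
   vertex 0.1 4.8 5.3
   vertex 5.9 2.8 5.2
  endloop
 endfacet
 facet normal 0.582 0.491 0.648
  outer loop
   vertex 3.8 4.5 5.8
   vertex 5.9 2.8 5.2
   vertex 5.8 4.9 3.7
  endloop
 endfacet
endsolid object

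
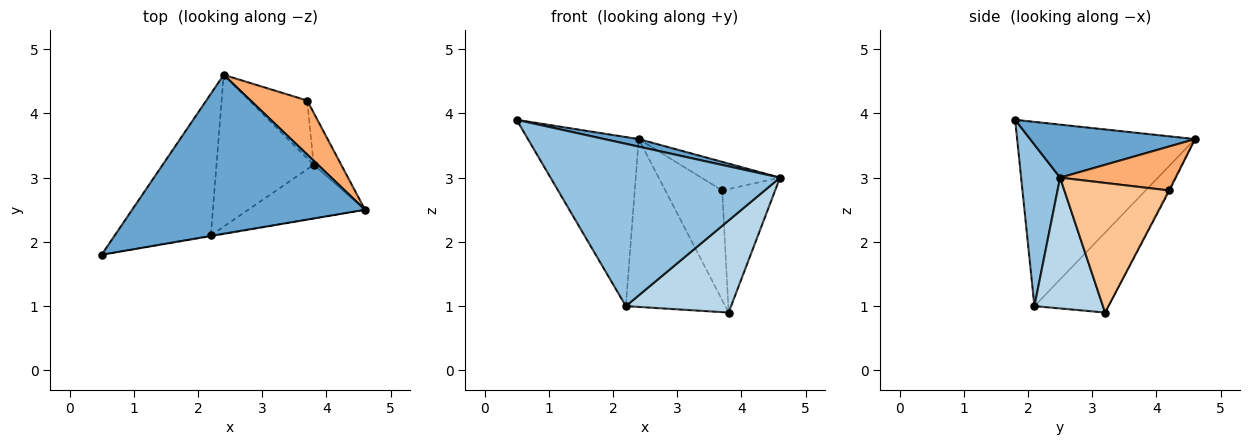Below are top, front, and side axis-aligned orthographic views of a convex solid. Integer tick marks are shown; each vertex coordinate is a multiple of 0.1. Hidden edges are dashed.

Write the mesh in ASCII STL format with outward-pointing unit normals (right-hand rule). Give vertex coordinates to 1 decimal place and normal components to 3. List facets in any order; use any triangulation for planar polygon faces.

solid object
 facet normal 0.222 -0.046 0.974
  outer loop
   vertex 2.4 4.6 3.6
   vertex 0.5 1.8 3.9
   vertex 4.6 2.5 3.0
  endloop
 endfacet
 facet normal 0.167 -0.986 -0.004
  outer loop
   vertex 2.2 2.1 1.0
   vertex 4.6 2.5 3.0
   vertex 0.5 1.8 3.9
  endloop
 endfacet
 facet normal 0.491 -0.753 -0.438
  outer loop
   vertex 2.2 2.1 1.0
   vertex 3.8 3.2 0.9
   vertex 4.6 2.5 3.0
  endloop
 endfacet
 facet normal -0.776 0.483 -0.405
  outer loop
   vertex 2.2 2.1 1.0
   vertex 0.5 1.8 3.9
   vertex 2.4 4.6 3.6
  endloop
 endfacet
 facet normal -0.483 0.649 -0.587
  outer loop
   vertex 2.2 2.1 1.0
   vertex 2.4 4.6 3.6
   vertex 3.8 3.2 0.9
  endloop
 endfacet
 facet normal 0.567 0.386 0.728
  outer loop
   vertex 3.7 4.2 2.8
   vertex 2.4 4.6 3.6
   vertex 4.6 2.5 3.0
  endloop
 endfacet
 facet normal 0.877 0.442 -0.187
  outer loop
   vertex 3.7 4.2 2.8
   vertex 4.6 2.5 3.0
   vertex 3.8 3.2 0.9
  endloop
 endfacet
 facet normal -0.015 0.884 -0.466
  outer loop
   vertex 3.7 4.2 2.8
   vertex 3.8 3.2 0.9
   vertex 2.4 4.6 3.6
  endloop
 endfacet
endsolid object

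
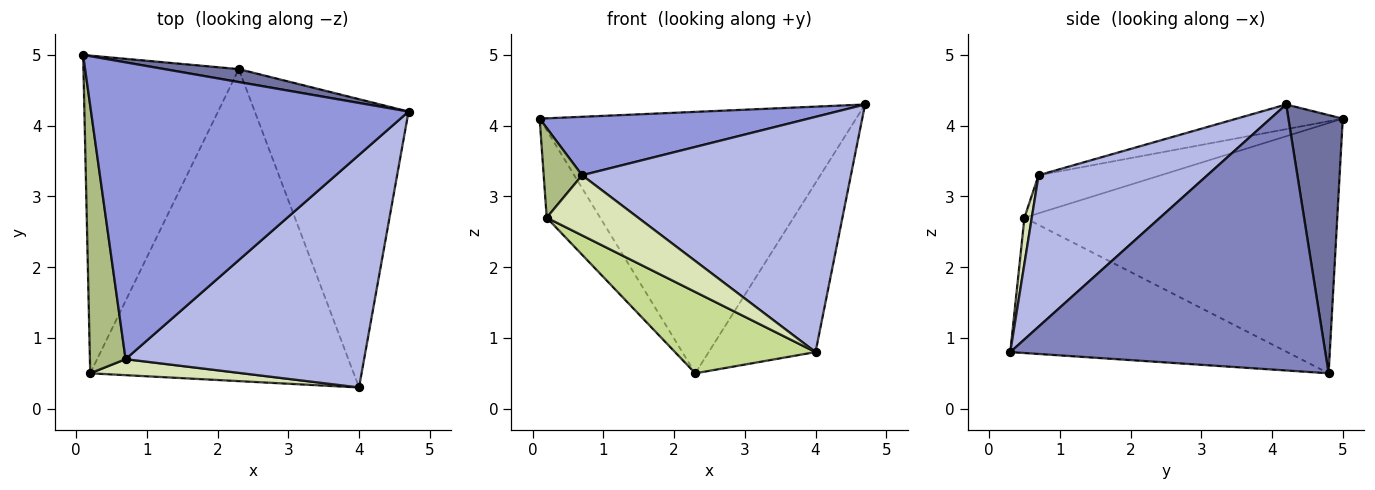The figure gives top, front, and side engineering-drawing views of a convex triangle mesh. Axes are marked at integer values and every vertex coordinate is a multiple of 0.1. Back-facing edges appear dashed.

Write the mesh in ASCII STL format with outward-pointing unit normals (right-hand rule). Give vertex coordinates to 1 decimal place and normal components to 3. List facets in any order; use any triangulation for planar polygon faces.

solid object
 facet normal 0.169 0.984 0.049
  outer loop
   vertex 2.3 4.8 0.5
   vertex 0.1 5.0 4.1
   vertex 4.7 4.2 4.3
  endloop
 endfacet
 facet normal 0.831 0.282 -0.480
  outer loop
   vertex 2.3 4.8 0.5
   vertex 4.7 4.2 4.3
   vertex 4.0 0.3 0.8
  endloop
 endfacet
 facet normal -0.076 -0.193 0.978
  outer loop
   vertex 0.7 0.7 3.3
   vertex 4.7 4.2 4.3
   vertex 0.1 5.0 4.1
  endloop
 endfacet
 facet normal 0.408 -0.649 0.642
  outer loop
   vertex 0.7 0.7 3.3
   vertex 4.0 0.3 0.8
   vertex 4.7 4.2 4.3
  endloop
 endfacet
 facet normal -0.841 0.144 -0.522
  outer loop
   vertex 0.2 0.5 2.7
   vertex 0.1 5.0 4.1
   vertex 2.3 4.8 0.5
  endloop
 endfacet
 facet normal -0.711 -0.223 0.667
  outer loop
   vertex 0.2 0.5 2.7
   vertex 0.7 0.7 3.3
   vertex 0.1 5.0 4.1
  endloop
 endfacet
 facet normal -0.445 -0.226 -0.866
  outer loop
   vertex 0.2 0.5 2.7
   vertex 2.3 4.8 0.5
   vertex 4.0 0.3 0.8
  endloop
 endfacet
 facet normal 0.078 -0.963 0.257
  outer loop
   vertex 0.2 0.5 2.7
   vertex 4.0 0.3 0.8
   vertex 0.7 0.7 3.3
  endloop
 endfacet
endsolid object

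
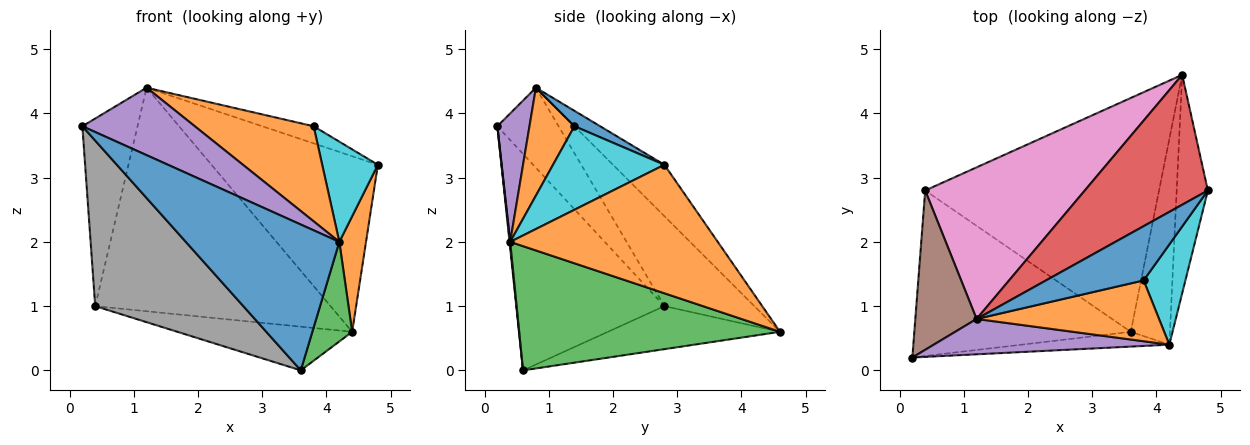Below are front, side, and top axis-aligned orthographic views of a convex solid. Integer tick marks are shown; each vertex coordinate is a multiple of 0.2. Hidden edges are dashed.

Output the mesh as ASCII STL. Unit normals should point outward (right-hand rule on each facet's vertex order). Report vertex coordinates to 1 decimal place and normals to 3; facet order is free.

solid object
 facet normal 0.004 -0.995 -0.101
  outer loop
   vertex 4.2 0.4 2.0
   vertex 0.2 0.2 3.8
   vertex 3.6 0.6 0.0
  endloop
 endfacet
 facet normal 0.964 -0.124 -0.234
  outer loop
   vertex 4.2 0.4 2.0
   vertex 4.4 4.6 0.6
   vertex 4.8 2.8 3.2
  endloop
 endfacet
 facet normal 0.944 -0.144 -0.298
  outer loop
   vertex 4.2 0.4 2.0
   vertex 3.6 0.6 0.0
   vertex 4.4 4.6 0.6
  endloop
 endfacet
 facet normal -0.241 0.780 0.577
  outer loop
   vertex 1.2 0.8 4.4
   vertex 4.8 2.8 3.2
   vertex 4.4 4.6 0.6
  endloop
 endfacet
 facet normal 0.245 -0.859 0.450
  outer loop
   vertex 1.2 0.8 4.4
   vertex 0.2 0.2 3.8
   vertex 4.2 0.4 2.0
  endloop
 endfacet
 facet normal -0.646 0.582 0.494
  outer loop
   vertex 0.4 2.8 1.0
   vertex 0.2 0.2 3.8
   vertex 1.2 0.8 4.4
  endloop
 endfacet
 facet normal -0.302 0.789 0.535
  outer loop
   vertex 0.4 2.8 1.0
   vertex 1.2 0.8 4.4
   vertex 4.4 4.6 0.6
  endloop
 endfacet
 facet normal -0.577 -0.577 -0.577
  outer loop
   vertex 0.4 2.8 1.0
   vertex 3.6 0.6 0.0
   vertex 0.2 0.2 3.8
  endloop
 endfacet
 facet normal -0.178 0.181 -0.967
  outer loop
   vertex 0.4 2.8 1.0
   vertex 4.4 4.6 0.6
   vertex 3.6 0.6 0.0
  endloop
 endfacet
 facet normal 0.816 -0.408 0.408
  outer loop
   vertex 3.8 1.4 3.8
   vertex 4.2 0.4 2.0
   vertex 4.8 2.8 3.2
  endloop
 endfacet
 facet normal 0.149 0.298 0.943
  outer loop
   vertex 3.8 1.4 3.8
   vertex 4.8 2.8 3.2
   vertex 1.2 0.8 4.4
  endloop
 endfacet
 facet normal 0.304 -0.803 0.513
  outer loop
   vertex 3.8 1.4 3.8
   vertex 1.2 0.8 4.4
   vertex 4.2 0.4 2.0
  endloop
 endfacet
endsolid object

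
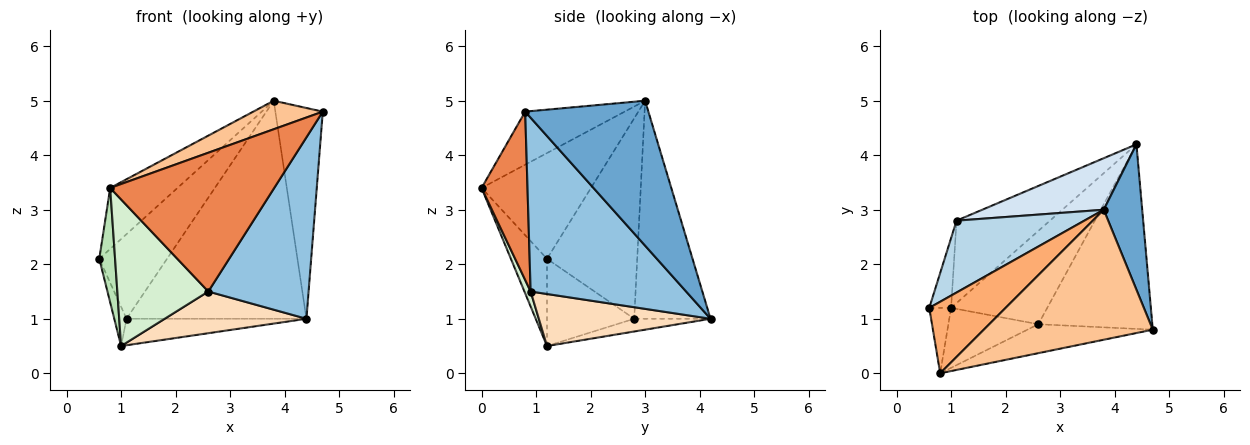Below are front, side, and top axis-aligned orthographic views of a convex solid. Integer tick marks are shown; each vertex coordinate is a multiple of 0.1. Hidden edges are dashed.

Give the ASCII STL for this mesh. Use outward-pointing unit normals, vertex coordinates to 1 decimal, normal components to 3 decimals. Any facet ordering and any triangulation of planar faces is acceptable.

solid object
 facet normal 0.906 0.349 0.240
  outer loop
   vertex 3.8 3.0 5.0
   vertex 4.7 0.8 4.8
   vertex 4.4 4.2 1.0
  endloop
 endfacet
 facet normal 0.736 -0.475 -0.483
  outer loop
   vertex 2.6 0.9 1.5
   vertex 4.4 4.2 1.0
   vertex 4.7 0.8 4.8
  endloop
 endfacet
 facet normal -0.712 0.535 0.454
  outer loop
   vertex 1.1 2.8 1.0
   vertex 0.6 1.2 2.1
   vertex 3.8 3.0 5.0
  endloop
 endfacet
 facet normal -0.382 0.900 0.213
  outer loop
   vertex 1.1 2.8 1.0
   vertex 3.8 3.0 5.0
   vertex 4.4 4.2 1.0
  endloop
 endfacet
 facet normal 0.264 -0.944 -0.197
  outer loop
   vertex 0.8 0.0 3.4
   vertex 2.6 0.9 1.5
   vertex 4.7 0.8 4.8
  endloop
 endfacet
 facet normal -0.726 0.446 0.524
  outer loop
   vertex 0.8 0.0 3.4
   vertex 3.8 3.0 5.0
   vertex 0.6 1.2 2.1
  endloop
 endfacet
 facet normal -0.293 -0.205 0.934
  outer loop
   vertex 0.8 0.0 3.4
   vertex 4.7 0.8 4.8
   vertex 3.8 3.0 5.0
  endloop
 endfacet
 facet normal 0.443 -0.366 -0.819
  outer loop
   vertex 1.0 1.2 0.5
   vertex 4.4 4.2 1.0
   vertex 2.6 0.9 1.5
  endloop
 endfacet
 facet normal -0.129 0.303 -0.944
  outer loop
   vertex 1.0 1.2 0.5
   vertex 1.1 2.8 1.0
   vertex 4.4 4.2 1.0
  endloop
 endfacet
 facet normal -0.961 0.135 -0.240
  outer loop
   vertex 1.0 1.2 0.5
   vertex 0.6 1.2 2.1
   vertex 1.1 2.8 1.0
  endloop
 endfacet
 facet normal -0.893 -0.391 -0.223
  outer loop
   vertex 1.0 1.2 0.5
   vertex 0.8 0.0 3.4
   vertex 0.6 1.2 2.1
  endloop
 endfacet
 facet normal 0.063 -0.924 -0.378
  outer loop
   vertex 1.0 1.2 0.5
   vertex 2.6 0.9 1.5
   vertex 0.8 0.0 3.4
  endloop
 endfacet
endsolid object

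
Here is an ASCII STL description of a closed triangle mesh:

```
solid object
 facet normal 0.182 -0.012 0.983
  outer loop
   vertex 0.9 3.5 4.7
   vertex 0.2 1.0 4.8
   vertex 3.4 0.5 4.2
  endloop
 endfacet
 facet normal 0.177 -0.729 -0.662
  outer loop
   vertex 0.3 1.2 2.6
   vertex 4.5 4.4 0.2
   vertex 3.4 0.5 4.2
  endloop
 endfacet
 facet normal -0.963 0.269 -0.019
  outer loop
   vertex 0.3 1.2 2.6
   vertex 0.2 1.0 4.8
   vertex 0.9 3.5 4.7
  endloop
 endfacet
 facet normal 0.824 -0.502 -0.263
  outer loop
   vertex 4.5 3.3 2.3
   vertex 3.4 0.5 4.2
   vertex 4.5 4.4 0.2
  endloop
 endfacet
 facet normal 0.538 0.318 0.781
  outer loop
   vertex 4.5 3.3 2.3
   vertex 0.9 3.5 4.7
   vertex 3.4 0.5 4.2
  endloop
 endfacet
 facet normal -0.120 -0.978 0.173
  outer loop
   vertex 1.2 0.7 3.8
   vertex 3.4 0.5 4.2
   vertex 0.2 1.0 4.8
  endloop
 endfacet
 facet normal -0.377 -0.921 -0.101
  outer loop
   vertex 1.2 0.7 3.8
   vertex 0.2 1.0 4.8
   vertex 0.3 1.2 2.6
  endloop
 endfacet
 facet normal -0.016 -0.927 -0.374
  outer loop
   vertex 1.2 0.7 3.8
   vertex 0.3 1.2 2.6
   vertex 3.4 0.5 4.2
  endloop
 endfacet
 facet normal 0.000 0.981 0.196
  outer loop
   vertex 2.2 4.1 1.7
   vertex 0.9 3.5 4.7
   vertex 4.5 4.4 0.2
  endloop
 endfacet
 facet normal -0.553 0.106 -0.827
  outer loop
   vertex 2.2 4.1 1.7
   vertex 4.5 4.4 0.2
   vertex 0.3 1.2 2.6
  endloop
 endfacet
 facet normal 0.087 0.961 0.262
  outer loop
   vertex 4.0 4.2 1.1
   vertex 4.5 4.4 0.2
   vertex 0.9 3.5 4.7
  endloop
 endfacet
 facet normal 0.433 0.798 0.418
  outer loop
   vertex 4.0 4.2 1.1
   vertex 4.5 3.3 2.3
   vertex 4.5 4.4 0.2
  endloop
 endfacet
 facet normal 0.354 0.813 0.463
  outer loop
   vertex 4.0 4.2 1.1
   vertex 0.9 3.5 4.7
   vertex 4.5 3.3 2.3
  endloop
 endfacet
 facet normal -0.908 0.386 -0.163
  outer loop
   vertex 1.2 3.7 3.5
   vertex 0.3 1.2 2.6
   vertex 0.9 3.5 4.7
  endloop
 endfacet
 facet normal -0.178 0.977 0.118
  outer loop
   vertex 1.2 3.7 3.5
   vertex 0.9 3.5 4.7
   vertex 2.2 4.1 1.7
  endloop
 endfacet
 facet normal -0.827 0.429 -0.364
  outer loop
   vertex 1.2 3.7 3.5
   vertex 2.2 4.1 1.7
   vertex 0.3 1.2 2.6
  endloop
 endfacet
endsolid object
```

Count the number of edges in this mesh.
24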